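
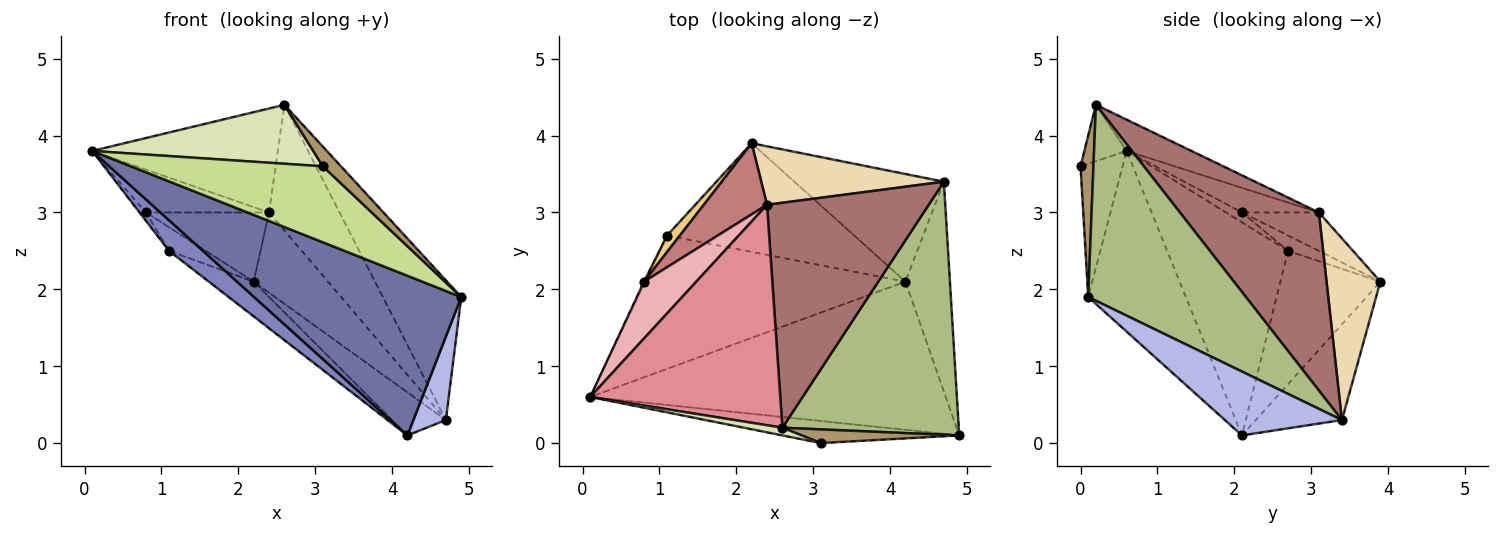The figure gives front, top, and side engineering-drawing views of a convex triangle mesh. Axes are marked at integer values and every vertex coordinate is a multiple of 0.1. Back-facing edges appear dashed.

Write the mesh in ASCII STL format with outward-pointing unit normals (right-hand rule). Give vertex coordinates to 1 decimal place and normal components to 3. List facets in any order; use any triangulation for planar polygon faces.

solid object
 facet normal -0.327 -0.693 -0.643
  outer loop
   vertex 4.2 2.1 0.1
   vertex 4.9 0.1 1.9
   vertex 0.1 0.6 3.8
  endloop
 endfacet
 facet normal -0.624 -0.175 -0.762
  outer loop
   vertex 1.1 2.7 2.5
   vertex 4.2 2.1 0.1
   vertex 0.1 0.6 3.8
  endloop
 endfacet
 facet normal -0.561 0.252 -0.788
  outer loop
   vertex 1.1 2.7 2.5
   vertex 2.2 3.9 2.1
   vertex 4.2 2.1 0.1
  endloop
 endfacet
 facet normal 0.800 -0.222 -0.558
  outer loop
   vertex 4.7 3.4 0.3
   vertex 4.9 0.1 1.9
   vertex 4.2 2.1 0.1
  endloop
 endfacet
 facet normal -0.511 0.319 -0.798
  outer loop
   vertex 4.7 3.4 0.3
   vertex 4.2 2.1 0.1
   vertex 2.2 3.9 2.1
  endloop
 endfacet
 facet normal 0.697 0.347 0.628
  outer loop
   vertex 4.7 3.4 0.3
   vertex 2.6 0.2 4.4
   vertex 4.9 0.1 1.9
  endloop
 endfacet
 facet normal -0.206 -0.940 -0.274
  outer loop
   vertex 3.1 0.0 3.6
   vertex 0.1 0.6 3.8
   vertex 4.9 0.1 1.9
  endloop
 endfacet
 facet normal -0.186 -0.974 0.127
  outer loop
   vertex 3.1 0.0 3.6
   vertex 2.6 0.2 4.4
   vertex 0.1 0.6 3.8
  endloop
 endfacet
 facet normal 0.505 -0.709 0.493
  outer loop
   vertex 3.1 0.0 3.6
   vertex 4.9 0.1 1.9
   vertex 2.6 0.2 4.4
  endloop
 endfacet
 facet normal -0.921 0.375 -0.102
  outer loop
   vertex 0.8 2.1 3.0
   vertex 1.1 2.7 2.5
   vertex 0.1 0.6 3.8
  endloop
 endfacet
 facet normal -0.566 0.676 0.472
  outer loop
   vertex 0.8 2.1 3.0
   vertex 2.2 3.9 2.1
   vertex 1.1 2.7 2.5
  endloop
 endfacet
 facet normal 0.505 0.698 0.508
  outer loop
   vertex 2.4 3.1 3.0
   vertex 4.7 3.4 0.3
   vertex 2.2 3.9 2.1
  endloop
 endfacet
 facet normal 0.693 0.352 0.629
  outer loop
   vertex 2.4 3.1 3.0
   vertex 2.6 0.2 4.4
   vertex 4.7 3.4 0.3
  endloop
 endfacet
 facet normal -0.400 0.639 0.657
  outer loop
   vertex 2.4 3.1 3.0
   vertex 2.2 3.9 2.1
   vertex 0.8 2.1 3.0
  endloop
 endfacet
 facet normal -0.147 0.422 0.895
  outer loop
   vertex 2.4 3.1 3.0
   vertex 0.1 0.6 3.8
   vertex 2.6 0.2 4.4
  endloop
 endfacet
 facet normal -0.352 0.563 0.748
  outer loop
   vertex 2.4 3.1 3.0
   vertex 0.8 2.1 3.0
   vertex 0.1 0.6 3.8
  endloop
 endfacet
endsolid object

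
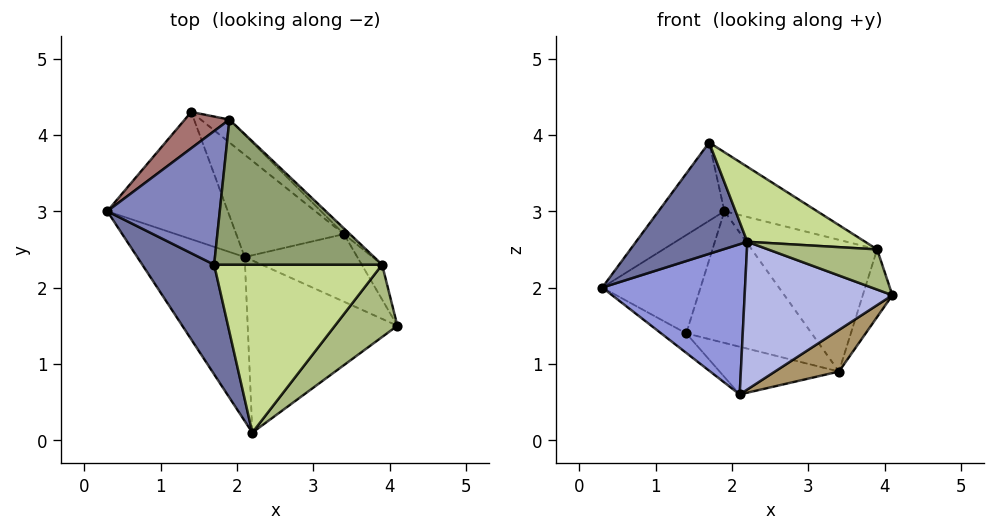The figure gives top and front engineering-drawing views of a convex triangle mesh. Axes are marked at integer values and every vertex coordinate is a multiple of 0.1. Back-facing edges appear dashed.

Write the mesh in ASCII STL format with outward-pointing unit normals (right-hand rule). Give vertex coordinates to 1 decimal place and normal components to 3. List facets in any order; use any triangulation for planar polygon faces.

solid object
 facet normal -0.795 -0.432 0.426
  outer loop
   vertex 1.7 2.3 3.9
   vertex 0.3 3.0 2.0
   vertex 2.2 0.1 2.6
  endloop
 endfacet
 facet normal -0.676 0.372 0.636
  outer loop
   vertex 1.9 4.2 3.0
   vertex 0.3 3.0 2.0
   vertex 1.7 2.3 3.9
  endloop
 endfacet
 facet normal -0.624 -0.528 -0.576
  outer loop
   vertex 2.1 2.4 0.6
   vertex 2.2 0.1 2.6
   vertex 0.3 3.0 2.0
  endloop
 endfacet
 facet normal 0.196 -0.639 -0.744
  outer loop
   vertex 2.1 2.4 0.6
   vertex 4.1 1.5 1.9
   vertex 2.2 0.1 2.6
  endloop
 endfacet
 facet normal 0.508 0.325 0.798
  outer loop
   vertex 3.9 2.3 2.5
   vertex 1.9 4.2 3.0
   vertex 1.7 2.3 3.9
  endloop
 endfacet
 facet normal 0.562 -0.402 0.723
  outer loop
   vertex 3.9 2.3 2.5
   vertex 2.2 0.1 2.6
   vertex 4.1 1.5 1.9
  endloop
 endfacet
 facet normal 0.502 -0.352 0.790
  outer loop
   vertex 3.9 2.3 2.5
   vertex 1.7 2.3 3.9
   vertex 2.2 0.1 2.6
  endloop
 endfacet
 facet normal 0.684 0.729 -0.032
  outer loop
   vertex 3.4 2.7 0.9
   vertex 1.9 4.2 3.0
   vertex 3.9 2.3 2.5
  endloop
 endfacet
 facet normal 0.303 -0.500 -0.812
  outer loop
   vertex 3.4 2.7 0.9
   vertex 4.1 1.5 1.9
   vertex 2.1 2.4 0.6
  endloop
 endfacet
 facet normal 0.909 0.371 -0.191
  outer loop
   vertex 3.4 2.7 0.9
   vertex 3.9 2.3 2.5
   vertex 4.1 1.5 1.9
  endloop
 endfacet
 facet normal 0.598 0.790 -0.137
  outer loop
   vertex 1.4 4.3 1.4
   vertex 1.9 4.2 3.0
   vertex 3.4 2.7 0.9
  endloop
 endfacet
 facet normal 0.111 0.420 -0.901
  outer loop
   vertex 1.4 4.3 1.4
   vertex 3.4 2.7 0.9
   vertex 2.1 2.4 0.6
  endloop
 endfacet
 facet normal -0.677 0.690 0.255
  outer loop
   vertex 1.4 4.3 1.4
   vertex 0.3 3.0 2.0
   vertex 1.9 4.2 3.0
  endloop
 endfacet
 facet normal -0.583 0.123 -0.803
  outer loop
   vertex 1.4 4.3 1.4
   vertex 2.1 2.4 0.6
   vertex 0.3 3.0 2.0
  endloop
 endfacet
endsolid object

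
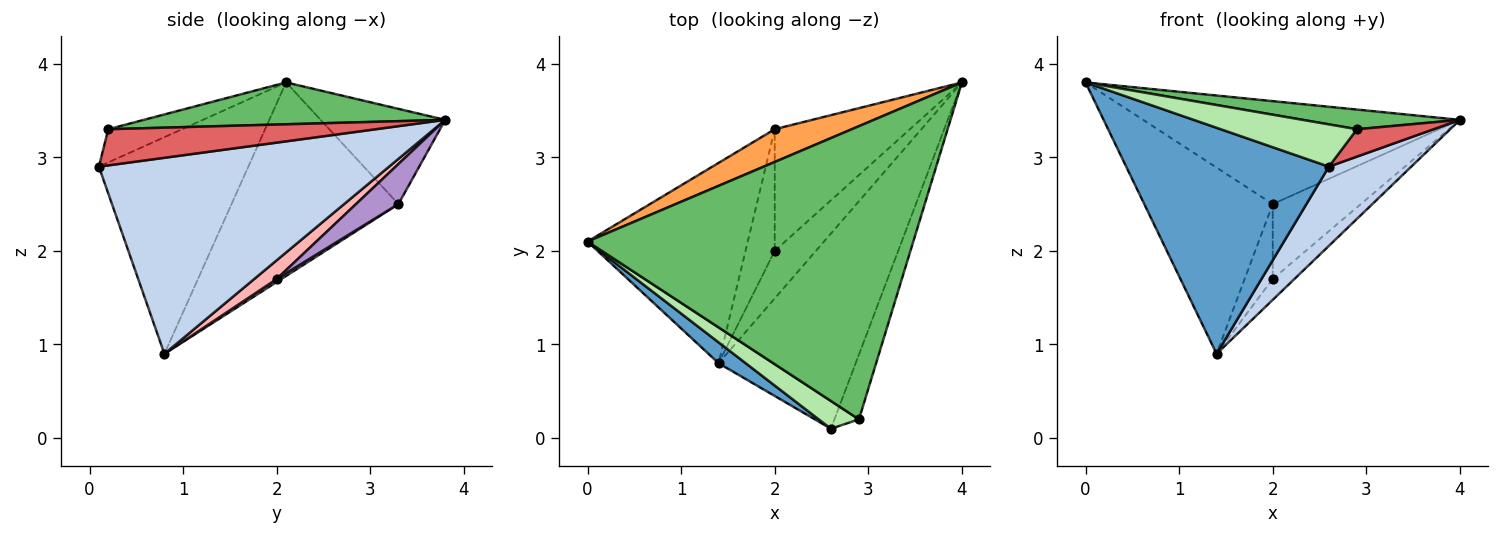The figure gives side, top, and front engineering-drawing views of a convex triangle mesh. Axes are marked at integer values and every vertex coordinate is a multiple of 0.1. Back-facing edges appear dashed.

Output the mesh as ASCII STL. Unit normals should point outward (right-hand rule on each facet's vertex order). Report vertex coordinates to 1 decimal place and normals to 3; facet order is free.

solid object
 facet normal -0.592 -0.803 0.074
  outer loop
   vertex 1.4 0.8 0.9
   vertex 2.6 0.1 2.9
   vertex 0.0 2.1 3.8
  endloop
 endfacet
 facet normal 0.798 -0.227 -0.558
  outer loop
   vertex 1.4 0.8 0.9
   vertex 4.0 3.8 3.4
   vertex 2.6 0.1 2.9
  endloop
 endfacet
 facet normal -0.351 0.892 0.284
  outer loop
   vertex 2.0 3.3 2.5
   vertex 0.0 2.1 3.8
   vertex 4.0 3.8 3.4
  endloop
 endfacet
 facet normal -0.663 0.510 -0.549
  outer loop
   vertex 2.0 3.3 2.5
   vertex 1.4 0.8 0.9
   vertex 0.0 2.1 3.8
  endloop
 endfacet
 facet normal 0.127 -0.066 0.990
  outer loop
   vertex 2.9 0.2 3.3
   vertex 4.0 3.8 3.4
   vertex 0.0 2.1 3.8
  endloop
 endfacet
 facet normal -0.413 -0.761 0.500
  outer loop
   vertex 2.9 0.2 3.3
   vertex 0.0 2.1 3.8
   vertex 2.6 0.1 2.9
  endloop
 endfacet
 facet normal 0.805 -0.231 -0.546
  outer loop
   vertex 2.9 0.2 3.3
   vertex 2.6 0.1 2.9
   vertex 4.0 3.8 3.4
  endloop
 endfacet
 facet normal 0.384 0.371 -0.845
  outer loop
   vertex 2.0 2.0 1.7
   vertex 4.0 3.8 3.4
   vertex 1.4 0.8 0.9
  endloop
 endfacet
 facet normal 0.245 0.508 -0.826
  outer loop
   vertex 2.0 2.0 1.7
   vertex 2.0 3.3 2.5
   vertex 4.0 3.8 3.4
  endloop
 endfacet
 facet normal 0.087 0.522 -0.848
  outer loop
   vertex 2.0 2.0 1.7
   vertex 1.4 0.8 0.9
   vertex 2.0 3.3 2.5
  endloop
 endfacet
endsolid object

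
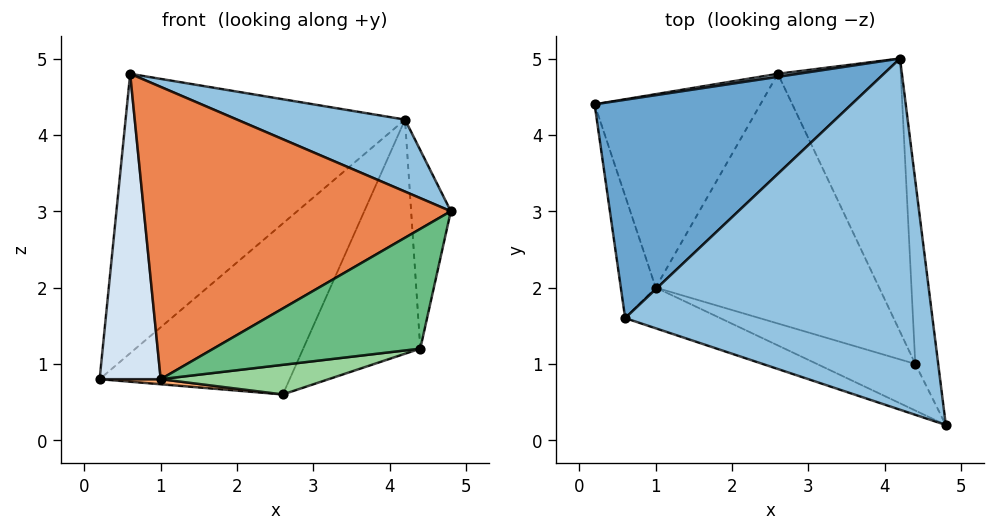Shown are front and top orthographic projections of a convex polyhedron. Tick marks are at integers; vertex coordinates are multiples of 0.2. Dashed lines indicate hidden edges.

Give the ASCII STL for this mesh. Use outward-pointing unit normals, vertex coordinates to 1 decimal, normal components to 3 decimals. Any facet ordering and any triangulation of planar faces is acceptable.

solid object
 facet normal -0.540 0.663 0.518
  outer loop
   vertex 0.6 1.6 4.8
   vertex 4.2 5.0 4.2
   vertex 0.2 4.4 0.8
  endloop
 endfacet
 facet normal 0.333 -0.189 0.924
  outer loop
   vertex 0.6 1.6 4.8
   vertex 4.8 0.2 3.0
   vertex 4.2 5.0 4.2
  endloop
 endfacet
 facet normal -0.163 0.986 0.018
  outer loop
   vertex 2.6 4.8 0.6
   vertex 0.2 4.4 0.8
   vertex 4.2 5.0 4.2
  endloop
 endfacet
 facet normal -0.941 -0.314 -0.125
  outer loop
   vertex 1.0 2.0 0.8
   vertex 0.6 1.6 4.8
   vertex 0.2 4.4 0.8
  endloop
 endfacet
 facet normal -0.363 -0.923 -0.129
  outer loop
   vertex 1.0 2.0 0.8
   vertex 4.8 0.2 3.0
   vertex 0.6 1.6 4.8
  endloop
 endfacet
 facet normal -0.079 -0.026 -0.997
  outer loop
   vertex 1.0 2.0 0.8
   vertex 0.2 4.4 0.8
   vertex 2.6 4.8 0.6
  endloop
 endfacet
 facet normal 0.976 0.159 -0.146
  outer loop
   vertex 4.4 1.0 1.2
   vertex 4.2 5.0 4.2
   vertex 4.8 0.2 3.0
  endloop
 endfacet
 facet normal 0.852 0.341 -0.398
  outer loop
   vertex 4.4 1.0 1.2
   vertex 2.6 4.8 0.6
   vertex 4.2 5.0 4.2
  endloop
 endfacet
 facet normal -0.225 -0.908 -0.353
  outer loop
   vertex 4.4 1.0 1.2
   vertex 4.8 0.2 3.0
   vertex 1.0 2.0 0.8
  endloop
 endfacet
 facet normal 0.082 -0.117 -0.990
  outer loop
   vertex 4.4 1.0 1.2
   vertex 1.0 2.0 0.8
   vertex 2.6 4.8 0.6
  endloop
 endfacet
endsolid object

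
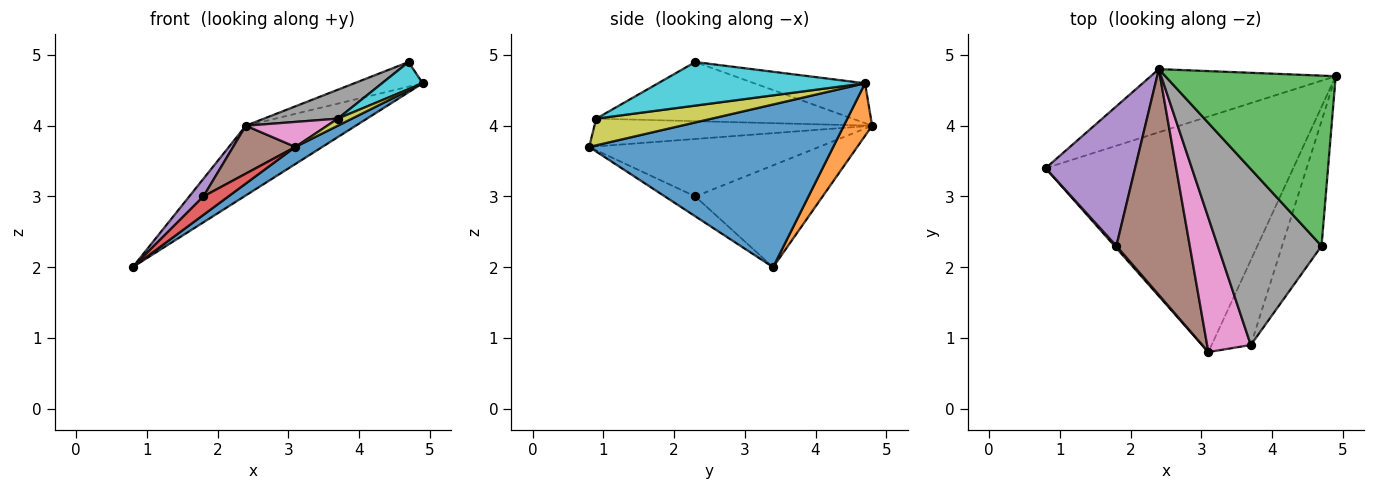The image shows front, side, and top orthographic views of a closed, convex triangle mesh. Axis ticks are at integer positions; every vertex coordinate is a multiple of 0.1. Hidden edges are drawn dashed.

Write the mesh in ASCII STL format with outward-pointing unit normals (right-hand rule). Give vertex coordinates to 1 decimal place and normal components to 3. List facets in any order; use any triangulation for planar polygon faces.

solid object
 facet normal 0.548 -0.061 -0.834
  outer loop
   vertex 3.1 0.8 3.7
   vertex 0.8 3.4 2.0
   vertex 4.9 4.7 4.6
  endloop
 endfacet
 facet normal 0.187 0.728 -0.659
  outer loop
   vertex 2.4 4.8 4.0
   vertex 4.9 4.7 4.6
   vertex 0.8 3.4 2.0
  endloop
 endfacet
 facet normal -0.226 0.139 0.964
  outer loop
   vertex 4.7 2.3 4.9
   vertex 4.9 4.7 4.6
   vertex 2.4 4.8 4.0
  endloop
 endfacet
 facet normal -0.770 -0.633 0.074
  outer loop
   vertex 1.8 2.3 3.0
   vertex 0.8 3.4 2.0
   vertex 3.1 0.8 3.7
  endloop
 endfacet
 facet normal -0.749 -0.083 0.657
  outer loop
   vertex 1.8 2.3 3.0
   vertex 2.4 4.8 4.0
   vertex 0.8 3.4 2.0
  endloop
 endfacet
 facet normal -0.608 -0.165 0.777
  outer loop
   vertex 1.8 2.3 3.0
   vertex 3.1 0.8 3.7
   vertex 2.4 4.8 4.0
  endloop
 endfacet
 facet normal -0.530 -0.155 0.834
  outer loop
   vertex 3.7 0.9 4.1
   vertex 2.4 4.8 4.0
   vertex 3.1 0.8 3.7
  endloop
 endfacet
 facet normal -0.490 -0.141 0.860
  outer loop
   vertex 3.7 0.9 4.1
   vertex 4.7 2.3 4.9
   vertex 2.4 4.8 4.0
  endloop
 endfacet
 facet normal 0.561 -0.069 -0.825
  outer loop
   vertex 3.7 0.9 4.1
   vertex 3.1 0.8 3.7
   vertex 4.9 4.7 4.6
  endloop
 endfacet
 facet normal 0.733 -0.144 -0.664
  outer loop
   vertex 3.7 0.9 4.1
   vertex 4.9 4.7 4.6
   vertex 4.7 2.3 4.9
  endloop
 endfacet
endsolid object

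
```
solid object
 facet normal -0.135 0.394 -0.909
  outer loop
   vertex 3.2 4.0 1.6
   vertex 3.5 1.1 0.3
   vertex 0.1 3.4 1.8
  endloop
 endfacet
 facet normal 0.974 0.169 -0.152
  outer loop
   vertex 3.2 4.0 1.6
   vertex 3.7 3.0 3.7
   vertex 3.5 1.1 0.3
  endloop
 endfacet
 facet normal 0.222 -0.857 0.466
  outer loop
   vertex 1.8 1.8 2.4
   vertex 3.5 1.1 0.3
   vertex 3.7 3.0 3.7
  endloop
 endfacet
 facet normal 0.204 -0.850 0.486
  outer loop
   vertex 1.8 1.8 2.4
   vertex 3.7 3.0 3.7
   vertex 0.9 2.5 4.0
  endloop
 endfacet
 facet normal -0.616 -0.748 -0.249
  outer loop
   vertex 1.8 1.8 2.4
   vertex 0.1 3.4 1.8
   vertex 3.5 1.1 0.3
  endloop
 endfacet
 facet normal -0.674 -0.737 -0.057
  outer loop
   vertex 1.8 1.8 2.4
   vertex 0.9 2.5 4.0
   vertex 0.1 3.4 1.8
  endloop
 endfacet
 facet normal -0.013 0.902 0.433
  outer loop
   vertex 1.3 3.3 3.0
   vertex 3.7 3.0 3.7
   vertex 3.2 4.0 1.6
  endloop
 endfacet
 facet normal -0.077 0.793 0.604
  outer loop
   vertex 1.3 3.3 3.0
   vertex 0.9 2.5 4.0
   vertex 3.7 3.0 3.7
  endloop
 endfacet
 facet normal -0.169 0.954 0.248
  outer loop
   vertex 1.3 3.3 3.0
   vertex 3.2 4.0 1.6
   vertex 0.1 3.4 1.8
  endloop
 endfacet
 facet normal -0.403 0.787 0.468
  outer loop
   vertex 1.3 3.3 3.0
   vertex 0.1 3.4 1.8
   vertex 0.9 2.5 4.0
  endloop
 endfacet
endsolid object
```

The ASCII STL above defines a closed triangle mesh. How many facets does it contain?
10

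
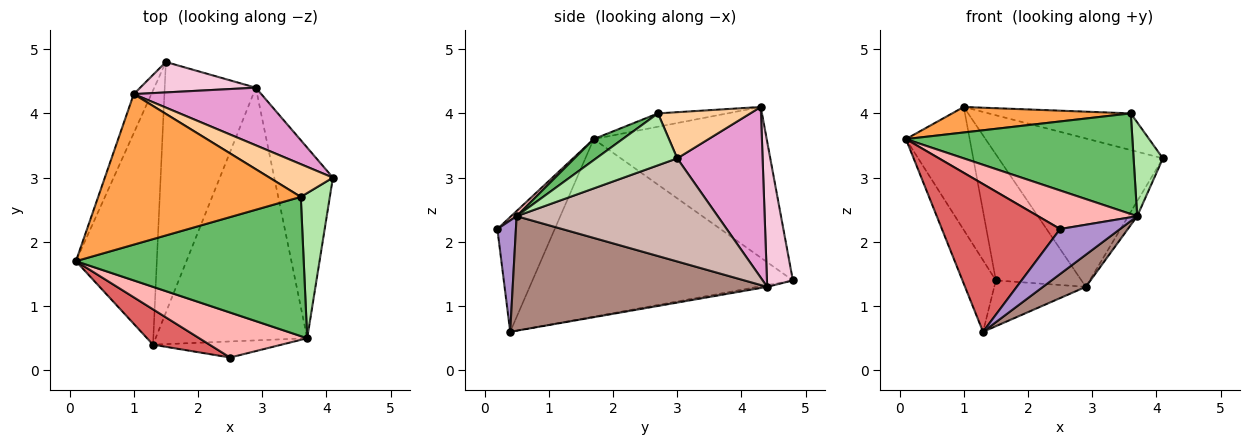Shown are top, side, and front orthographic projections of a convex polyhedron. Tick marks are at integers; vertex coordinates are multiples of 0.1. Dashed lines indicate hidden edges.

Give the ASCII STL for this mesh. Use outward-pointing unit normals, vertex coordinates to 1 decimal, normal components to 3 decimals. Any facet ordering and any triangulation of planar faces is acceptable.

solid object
 facet normal -0.904 0.116 -0.412
  outer loop
   vertex 1.3 0.4 0.6
   vertex 0.1 1.7 3.6
   vertex 1.5 4.8 1.4
  endloop
 endfacet
 facet normal -0.933 0.344 -0.109
  outer loop
   vertex 1.0 4.3 4.1
   vertex 1.5 4.8 1.4
   vertex 0.1 1.7 3.6
  endloop
 endfacet
 facet normal -0.065 -0.167 0.984
  outer loop
   vertex 3.6 2.7 4.0
   vertex 1.0 4.3 4.1
   vertex 0.1 1.7 3.6
  endloop
 endfacet
 facet normal 0.436 0.671 0.599
  outer loop
   vertex 3.6 2.7 4.0
   vertex 4.1 3.0 3.3
   vertex 1.0 4.3 4.1
  endloop
 endfacet
 facet normal 0.075 -0.584 0.808
  outer loop
   vertex 3.6 2.7 4.0
   vertex 0.1 1.7 3.6
   vertex 3.7 0.5 2.4
  endloop
 endfacet
 facet normal 0.832 -0.301 0.466
  outer loop
   vertex 3.6 2.7 4.0
   vertex 3.7 0.5 2.4
   vertex 4.1 3.0 3.3
  endloop
 endfacet
 facet normal -0.427 -0.879 0.210
  outer loop
   vertex 2.5 0.2 2.2
   vertex 0.1 1.7 3.6
   vertex 1.3 0.4 0.6
  endloop
 endfacet
 facet normal 0.036 -0.650 0.759
  outer loop
   vertex 2.5 0.2 2.2
   vertex 3.7 0.5 2.4
   vertex 0.1 1.7 3.6
  endloop
 endfacet
 facet normal 0.280 -0.904 -0.323
  outer loop
   vertex 2.5 0.2 2.2
   vertex 1.3 0.4 0.6
   vertex 3.7 0.5 2.4
  endloop
 endfacet
 facet normal -0.019 0.180 -0.984
  outer loop
   vertex 2.9 4.4 1.3
   vertex 1.3 0.4 0.6
   vertex 1.5 4.8 1.4
  endloop
 endfacet
 facet normal 0.600 -0.101 -0.794
  outer loop
   vertex 2.9 4.4 1.3
   vertex 3.7 0.5 2.4
   vertex 1.3 0.4 0.6
  endloop
 endfacet
 facet normal 0.869 0.039 -0.494
  outer loop
   vertex 2.9 4.4 1.3
   vertex 4.1 3.0 3.3
   vertex 3.7 0.5 2.4
  endloop
 endfacet
 facet normal 0.436 0.839 0.326
  outer loop
   vertex 2.9 4.4 1.3
   vertex 1.0 4.3 4.1
   vertex 4.1 3.0 3.3
  endloop
 endfacet
 facet normal 0.283 0.933 0.225
  outer loop
   vertex 2.9 4.4 1.3
   vertex 1.5 4.8 1.4
   vertex 1.0 4.3 4.1
  endloop
 endfacet
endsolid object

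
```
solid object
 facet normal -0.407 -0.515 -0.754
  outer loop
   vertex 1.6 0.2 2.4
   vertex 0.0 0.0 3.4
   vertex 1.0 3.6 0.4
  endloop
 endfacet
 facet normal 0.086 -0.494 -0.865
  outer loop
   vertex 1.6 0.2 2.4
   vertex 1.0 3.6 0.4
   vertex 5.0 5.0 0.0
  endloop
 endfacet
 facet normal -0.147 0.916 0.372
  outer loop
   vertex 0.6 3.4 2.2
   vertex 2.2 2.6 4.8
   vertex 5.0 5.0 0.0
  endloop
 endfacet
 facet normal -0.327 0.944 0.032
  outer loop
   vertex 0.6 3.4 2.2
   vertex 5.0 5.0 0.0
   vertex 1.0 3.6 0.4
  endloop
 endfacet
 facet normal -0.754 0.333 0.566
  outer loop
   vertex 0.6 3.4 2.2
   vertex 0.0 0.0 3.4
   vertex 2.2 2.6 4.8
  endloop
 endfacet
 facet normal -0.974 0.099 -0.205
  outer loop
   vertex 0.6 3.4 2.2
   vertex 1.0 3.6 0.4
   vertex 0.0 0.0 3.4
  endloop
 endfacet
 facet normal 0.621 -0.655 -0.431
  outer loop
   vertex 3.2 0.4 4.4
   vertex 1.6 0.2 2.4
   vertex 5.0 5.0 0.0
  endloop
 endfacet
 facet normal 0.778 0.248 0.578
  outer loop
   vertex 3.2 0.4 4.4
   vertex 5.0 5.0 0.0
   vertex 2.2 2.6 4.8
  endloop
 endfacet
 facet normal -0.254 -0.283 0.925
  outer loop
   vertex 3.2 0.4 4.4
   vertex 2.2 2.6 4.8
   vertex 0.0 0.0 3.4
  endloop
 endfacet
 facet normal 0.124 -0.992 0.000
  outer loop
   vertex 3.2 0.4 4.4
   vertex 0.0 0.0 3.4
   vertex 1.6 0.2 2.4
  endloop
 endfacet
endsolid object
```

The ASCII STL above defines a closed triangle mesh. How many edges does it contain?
15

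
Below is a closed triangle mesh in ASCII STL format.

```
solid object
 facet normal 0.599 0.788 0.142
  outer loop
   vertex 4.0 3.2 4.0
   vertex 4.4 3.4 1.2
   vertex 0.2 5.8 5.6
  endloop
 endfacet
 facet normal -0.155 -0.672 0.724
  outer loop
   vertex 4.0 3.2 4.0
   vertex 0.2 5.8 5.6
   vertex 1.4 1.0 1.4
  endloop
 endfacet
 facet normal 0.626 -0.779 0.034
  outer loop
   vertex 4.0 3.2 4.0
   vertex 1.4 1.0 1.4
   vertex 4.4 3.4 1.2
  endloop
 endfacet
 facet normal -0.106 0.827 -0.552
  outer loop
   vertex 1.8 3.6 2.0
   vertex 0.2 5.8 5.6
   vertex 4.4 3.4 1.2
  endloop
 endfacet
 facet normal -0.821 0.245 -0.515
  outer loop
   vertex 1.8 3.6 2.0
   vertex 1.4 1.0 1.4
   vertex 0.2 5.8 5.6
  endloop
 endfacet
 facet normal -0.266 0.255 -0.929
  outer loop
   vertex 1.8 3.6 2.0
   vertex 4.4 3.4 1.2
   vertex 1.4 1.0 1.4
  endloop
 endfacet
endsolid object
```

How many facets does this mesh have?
6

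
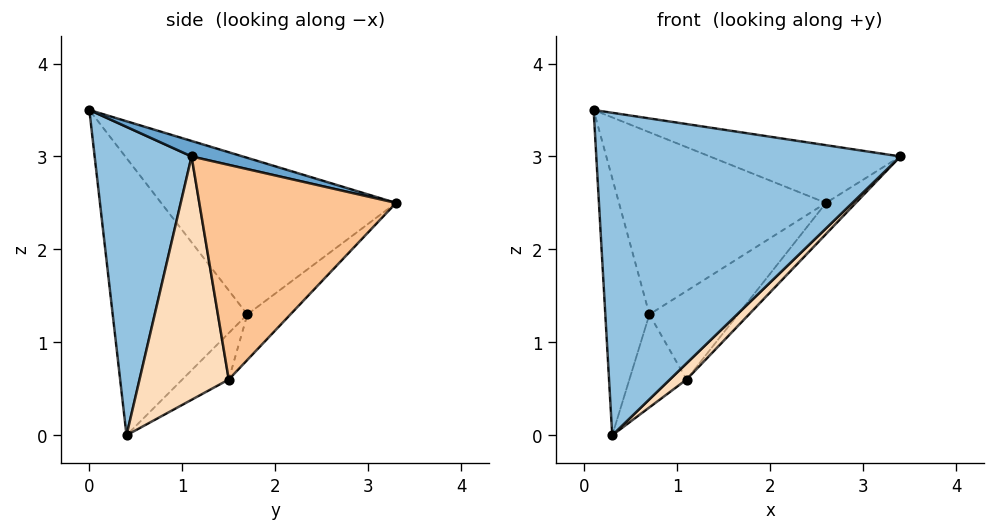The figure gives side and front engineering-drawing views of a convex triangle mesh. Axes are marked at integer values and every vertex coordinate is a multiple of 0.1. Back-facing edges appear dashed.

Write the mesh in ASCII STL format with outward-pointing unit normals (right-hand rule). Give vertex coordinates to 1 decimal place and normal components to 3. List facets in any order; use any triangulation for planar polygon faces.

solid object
 facet normal 0.065 0.244 0.968
  outer loop
   vertex 2.6 3.3 2.5
   vertex 0.1 0.0 3.5
   vertex 3.4 1.1 3.0
  endloop
 endfacet
 facet normal 0.302 -0.949 -0.091
  outer loop
   vertex 0.3 0.4 0.0
   vertex 3.4 1.1 3.0
   vertex 0.1 0.0 3.5
  endloop
 endfacet
 facet normal -0.717 0.632 0.293
  outer loop
   vertex 0.7 1.7 1.3
   vertex 0.1 0.0 3.5
   vertex 2.6 3.3 2.5
  endloop
 endfacet
 facet normal -0.950 0.311 -0.019
  outer loop
   vertex 0.7 1.7 1.3
   vertex 0.3 0.4 0.0
   vertex 0.1 0.0 3.5
  endloop
 endfacet
 facet normal -0.390 0.802 -0.452
  outer loop
   vertex 1.1 1.5 0.6
   vertex 0.7 1.7 1.3
   vertex 2.6 3.3 2.5
  endloop
 endfacet
 facet normal -0.545 0.671 -0.503
  outer loop
   vertex 1.1 1.5 0.6
   vertex 0.3 0.4 0.0
   vertex 0.7 1.7 1.3
  endloop
 endfacet
 facet normal 0.727 0.110 -0.678
  outer loop
   vertex 1.1 1.5 0.6
   vertex 2.6 3.3 2.5
   vertex 3.4 1.1 3.0
  endloop
 endfacet
 facet normal 0.705 -0.132 -0.697
  outer loop
   vertex 1.1 1.5 0.6
   vertex 3.4 1.1 3.0
   vertex 0.3 0.4 0.0
  endloop
 endfacet
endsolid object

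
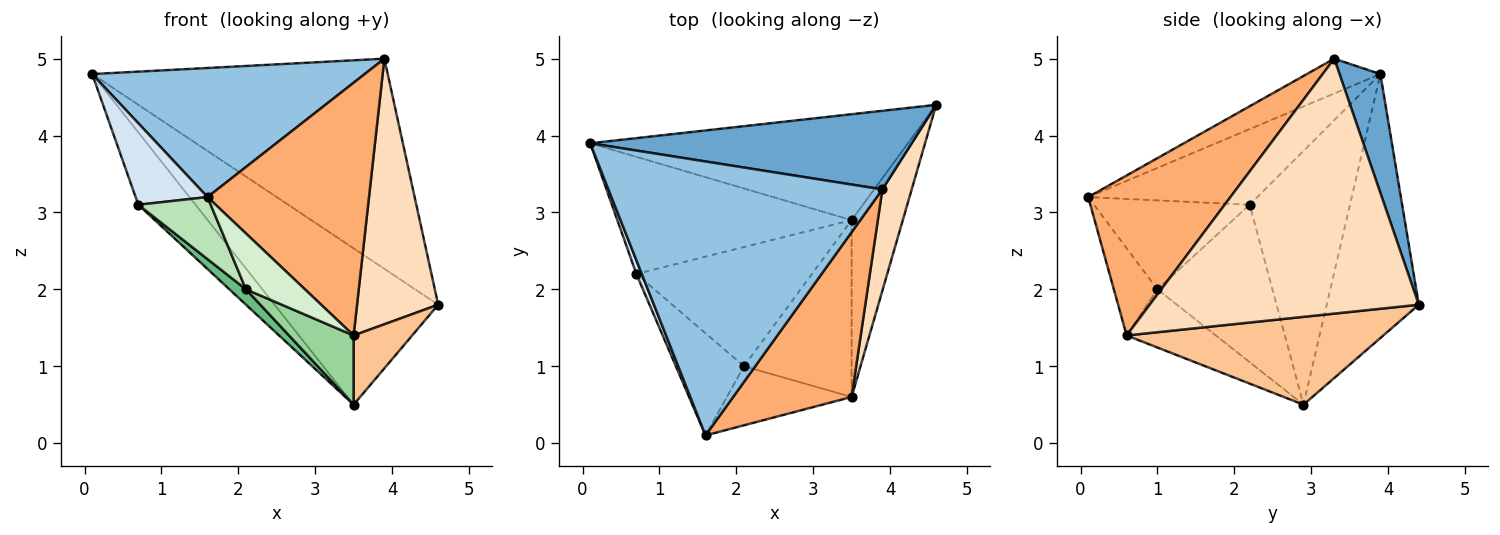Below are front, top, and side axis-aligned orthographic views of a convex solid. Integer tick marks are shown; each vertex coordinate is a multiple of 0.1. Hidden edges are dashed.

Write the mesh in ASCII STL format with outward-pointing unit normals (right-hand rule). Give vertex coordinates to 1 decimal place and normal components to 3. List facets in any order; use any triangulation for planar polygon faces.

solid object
 facet normal 0.128 0.929 0.347
  outer loop
   vertex 3.9 3.3 5.0
   vertex 4.6 4.4 1.8
   vertex 0.1 3.9 4.8
  endloop
 endfacet
 facet normal -0.114 -0.423 0.899
  outer loop
   vertex 3.9 3.3 5.0
   vertex 0.1 3.9 4.8
   vertex 1.6 0.1 3.2
  endloop
 endfacet
 facet normal -0.422 0.750 -0.508
  outer loop
   vertex 3.5 2.9 0.5
   vertex 0.1 3.9 4.8
   vertex 4.6 4.4 1.8
  endloop
 endfacet
 facet normal -0.918 -0.390 0.066
  outer loop
   vertex 0.7 2.2 3.1
   vertex 1.6 0.1 3.2
   vertex 0.1 3.9 4.8
  endloop
 endfacet
 facet normal -0.678 0.387 -0.626
  outer loop
   vertex 0.7 2.2 3.1
   vertex 0.1 3.9 4.8
   vertex 3.5 2.9 0.5
  endloop
 endfacet
 facet normal 0.594 -0.674 0.440
  outer loop
   vertex 3.5 0.6 1.4
   vertex 3.9 3.3 5.0
   vertex 1.6 0.1 3.2
  endloop
 endfacet
 facet normal 0.848 -0.193 -0.494
  outer loop
   vertex 3.5 0.6 1.4
   vertex 3.5 2.9 0.5
   vertex 4.6 4.4 1.8
  endloop
 endfacet
 facet normal 0.952 -0.287 0.110
  outer loop
   vertex 3.5 0.6 1.4
   vertex 4.6 4.4 1.8
   vertex 3.9 3.3 5.0
  endloop
 endfacet
 facet normal -0.664 -0.096 -0.741
  outer loop
   vertex 2.1 1.0 2.0
   vertex 0.7 2.2 3.1
   vertex 3.5 2.9 0.5
  endloop
 endfacet
 facet normal -0.450 -0.326 -0.832
  outer loop
   vertex 2.1 1.0 2.0
   vertex 3.5 2.9 0.5
   vertex 3.5 0.6 1.4
  endloop
 endfacet
 facet normal -0.745 -0.346 -0.570
  outer loop
   vertex 2.1 1.0 2.0
   vertex 1.6 0.1 3.2
   vertex 0.7 2.2 3.1
  endloop
 endfacet
 facet normal -0.453 -0.612 -0.648
  outer loop
   vertex 2.1 1.0 2.0
   vertex 3.5 0.6 1.4
   vertex 1.6 0.1 3.2
  endloop
 endfacet
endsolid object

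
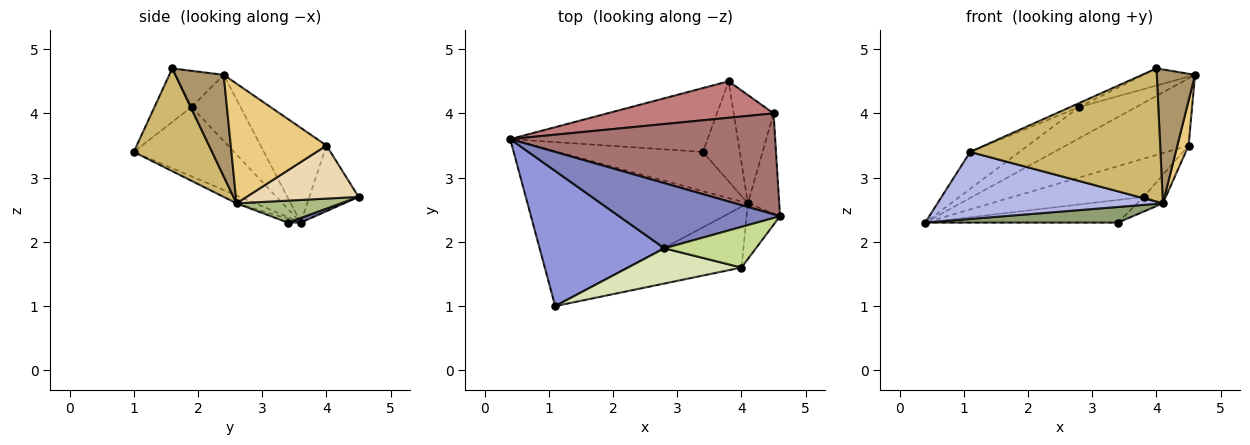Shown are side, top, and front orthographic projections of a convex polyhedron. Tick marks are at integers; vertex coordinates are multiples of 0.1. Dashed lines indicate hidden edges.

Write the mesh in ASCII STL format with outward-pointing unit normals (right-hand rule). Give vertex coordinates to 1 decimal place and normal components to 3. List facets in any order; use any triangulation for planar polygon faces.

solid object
 facet normal 0.022 0.334 -0.942
  outer loop
   vertex 3.8 4.5 2.7
   vertex 3.4 3.4 2.3
   vertex 0.4 3.6 2.3
  endloop
 endfacet
 facet normal -0.347 0.405 0.846
  outer loop
   vertex 2.8 1.9 4.1
   vertex 4.6 2.4 4.6
   vertex 0.4 3.6 2.3
  endloop
 endfacet
 facet normal -0.473 0.232 0.850
  outer loop
   vertex 2.8 1.9 4.1
   vertex 0.4 3.6 2.3
   vertex 1.1 1.0 3.4
  endloop
 endfacet
 facet normal -0.033 -0.397 -0.917
  outer loop
   vertex 4.1 2.6 2.6
   vertex 1.1 1.0 3.4
   vertex 0.4 3.6 2.3
  endloop
 endfacet
 facet normal -0.025 -0.370 -0.929
  outer loop
   vertex 4.1 2.6 2.6
   vertex 0.4 3.6 2.3
   vertex 3.4 3.4 2.3
  endloop
 endfacet
 facet normal 0.508 0.125 -0.852
  outer loop
   vertex 4.1 2.6 2.6
   vertex 3.4 3.4 2.3
   vertex 3.8 4.5 2.7
  endloop
 endfacet
 facet normal -0.342 0.365 0.866
  outer loop
   vertex 4.0 1.6 4.7
   vertex 4.6 2.4 4.6
   vertex 2.8 1.9 4.1
  endloop
 endfacet
 facet normal -0.424 0.102 0.900
  outer loop
   vertex 4.0 1.6 4.7
   vertex 2.8 1.9 4.1
   vertex 1.1 1.0 3.4
  endloop
 endfacet
 facet normal 0.759 -0.601 -0.250
  outer loop
   vertex 4.0 1.6 4.7
   vertex 4.1 2.6 2.6
   vertex 4.6 2.4 4.6
  endloop
 endfacet
 facet normal 0.351 -0.852 -0.389
  outer loop
   vertex 4.0 1.6 4.7
   vertex 1.1 1.0 3.4
   vertex 4.1 2.6 2.6
  endloop
 endfacet
 facet normal 0.961 -0.113 -0.252
  outer loop
   vertex 4.5 4.0 3.5
   vertex 4.6 2.4 4.6
   vertex 4.1 2.6 2.6
  endloop
 endfacet
 facet normal 0.790 0.156 -0.593
  outer loop
   vertex 4.5 4.0 3.5
   vertex 4.1 2.6 2.6
   vertex 3.8 4.5 2.7
  endloop
 endfacet
 facet normal -0.285 0.531 0.798
  outer loop
   vertex 4.5 4.0 3.5
   vertex 0.4 3.6 2.3
   vertex 4.6 2.4 4.6
  endloop
 endfacet
 facet normal -0.263 0.698 0.666
  outer loop
   vertex 4.5 4.0 3.5
   vertex 3.8 4.5 2.7
   vertex 0.4 3.6 2.3
  endloop
 endfacet
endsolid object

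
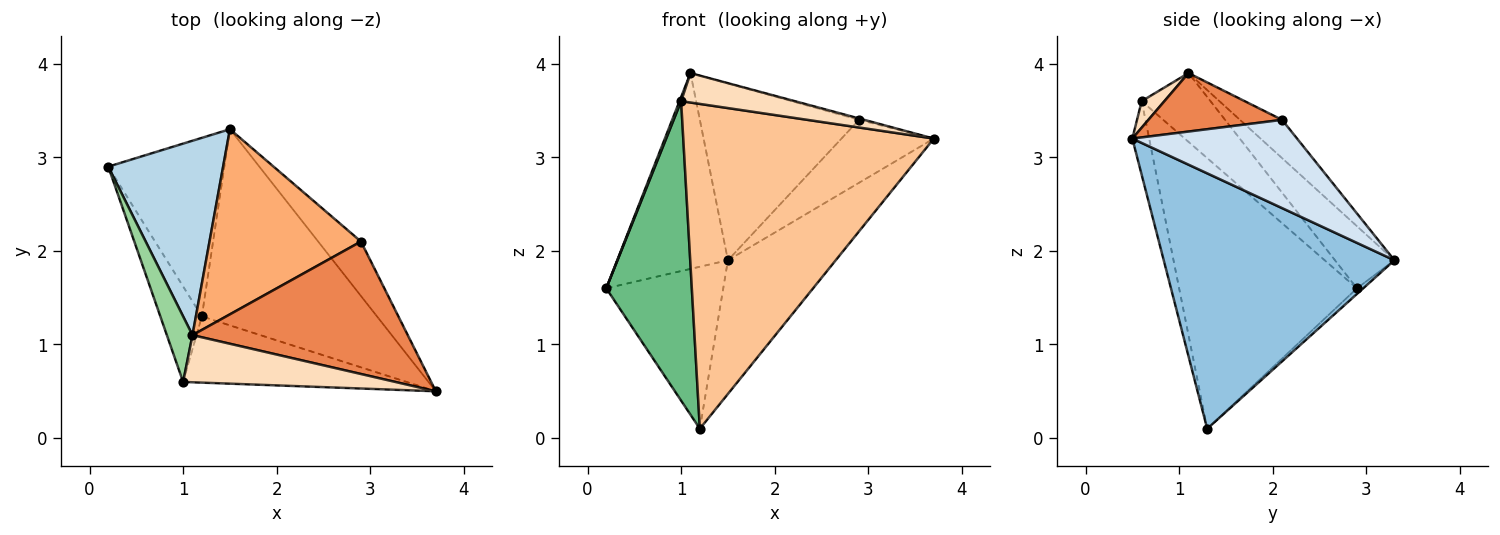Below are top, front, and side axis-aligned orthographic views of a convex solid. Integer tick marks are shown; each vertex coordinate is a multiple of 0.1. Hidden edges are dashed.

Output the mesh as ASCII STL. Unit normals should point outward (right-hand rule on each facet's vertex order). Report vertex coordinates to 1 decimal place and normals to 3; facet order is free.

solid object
 facet normal -0.036 0.671 -0.740
  outer loop
   vertex 1.2 1.3 0.1
   vertex 0.2 2.9 1.6
   vertex 1.5 3.3 1.9
  endloop
 endfacet
 facet normal 0.770 0.360 -0.528
  outer loop
   vertex 1.2 1.3 0.1
   vertex 1.5 3.3 1.9
   vertex 3.7 0.5 3.2
  endloop
 endfacet
 facet normal -0.356 0.663 0.658
  outer loop
   vertex 1.1 1.1 3.9
   vertex 1.5 3.3 1.9
   vertex 0.2 2.9 1.6
  endloop
 endfacet
 facet normal 0.803 0.450 -0.390
  outer loop
   vertex 2.9 2.1 3.4
   vertex 3.7 0.5 3.2
   vertex 1.5 3.3 1.9
  endloop
 endfacet
 facet normal 0.262 0.010 0.965
  outer loop
   vertex 2.9 2.1 3.4
   vertex 1.1 1.1 3.9
   vertex 3.7 0.5 3.2
  endloop
 endfacet
 facet normal -0.180 0.679 0.711
  outer loop
   vertex 2.9 2.1 3.4
   vertex 1.5 3.3 1.9
   vertex 1.1 1.1 3.9
  endloop
 endfacet
 facet normal -0.066 -0.978 -0.199
  outer loop
   vertex 1.0 0.6 3.6
   vertex 1.2 1.3 0.1
   vertex 3.7 0.5 3.2
  endloop
 endfacet
 facet normal 0.105 -0.527 0.843
  outer loop
   vertex 1.0 0.6 3.6
   vertex 3.7 0.5 3.2
   vertex 1.1 1.1 3.9
  endloop
 endfacet
 facet normal -0.893 -0.430 -0.137
  outer loop
   vertex 1.0 0.6 3.6
   vertex 0.2 2.9 1.6
   vertex 1.2 1.3 0.1
  endloop
 endfacet
 facet normal -0.937 -0.022 0.349
  outer loop
   vertex 1.0 0.6 3.6
   vertex 1.1 1.1 3.9
   vertex 0.2 2.9 1.6
  endloop
 endfacet
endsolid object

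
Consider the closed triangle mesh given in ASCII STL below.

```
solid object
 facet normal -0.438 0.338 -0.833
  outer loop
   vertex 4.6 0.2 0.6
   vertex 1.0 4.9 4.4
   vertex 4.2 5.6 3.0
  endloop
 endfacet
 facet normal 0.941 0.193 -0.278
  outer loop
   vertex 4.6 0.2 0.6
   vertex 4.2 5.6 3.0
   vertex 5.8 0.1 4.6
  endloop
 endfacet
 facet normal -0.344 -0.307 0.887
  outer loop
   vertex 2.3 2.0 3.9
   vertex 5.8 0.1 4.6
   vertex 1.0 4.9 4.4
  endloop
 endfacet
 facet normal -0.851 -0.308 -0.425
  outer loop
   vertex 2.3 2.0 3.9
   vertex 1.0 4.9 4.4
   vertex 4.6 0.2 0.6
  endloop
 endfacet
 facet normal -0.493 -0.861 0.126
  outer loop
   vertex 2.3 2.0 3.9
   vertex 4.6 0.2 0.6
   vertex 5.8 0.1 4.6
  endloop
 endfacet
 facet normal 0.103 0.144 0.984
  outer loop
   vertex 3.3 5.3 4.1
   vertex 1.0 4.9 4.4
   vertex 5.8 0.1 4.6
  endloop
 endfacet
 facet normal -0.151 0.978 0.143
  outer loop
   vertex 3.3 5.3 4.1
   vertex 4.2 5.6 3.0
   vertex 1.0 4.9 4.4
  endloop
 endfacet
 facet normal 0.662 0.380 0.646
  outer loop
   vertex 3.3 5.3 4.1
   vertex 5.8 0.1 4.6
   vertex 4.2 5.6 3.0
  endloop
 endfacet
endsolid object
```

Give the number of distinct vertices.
6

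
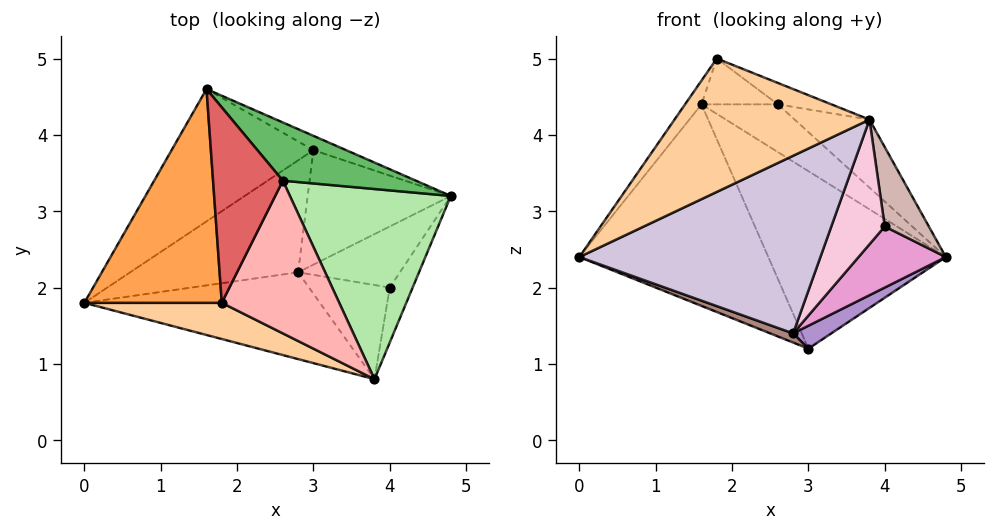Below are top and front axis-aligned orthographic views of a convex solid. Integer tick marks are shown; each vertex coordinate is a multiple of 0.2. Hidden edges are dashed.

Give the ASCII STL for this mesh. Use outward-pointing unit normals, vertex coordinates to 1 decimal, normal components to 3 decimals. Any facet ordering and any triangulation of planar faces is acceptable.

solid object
 facet normal -0.613 0.660 -0.433
  outer loop
   vertex 3.0 3.8 1.2
   vertex 0.0 1.8 2.4
   vertex 1.6 4.6 4.4
  endloop
 endfacet
 facet normal 0.360 0.930 -0.075
  outer loop
   vertex 3.0 3.8 1.2
   vertex 1.6 4.6 4.4
   vertex 4.8 3.2 2.4
  endloop
 endfacet
 facet normal -0.821 0.063 0.568
  outer loop
   vertex 1.8 1.8 5.0
   vertex 1.6 4.6 4.4
   vertex 0.0 1.8 2.4
  endloop
 endfacet
 facet normal -0.354 -0.903 0.245
  outer loop
   vertex 1.8 1.8 5.0
   vertex 0.0 1.8 2.4
   vertex 3.8 0.8 4.2
  endloop
 endfacet
 facet normal 0.605 0.505 0.616
  outer loop
   vertex 2.6 3.4 4.4
   vertex 4.8 3.2 2.4
   vertex 1.6 4.6 4.4
  endloop
 endfacet
 facet normal 0.663 0.252 0.705
  outer loop
   vertex 2.6 3.4 4.4
   vertex 3.8 0.8 4.2
   vertex 4.8 3.2 2.4
  endloop
 endfacet
 facet normal 0.264 0.220 0.939
  outer loop
   vertex 2.6 3.4 4.4
   vertex 1.6 4.6 4.4
   vertex 1.8 1.8 5.0
  endloop
 endfacet
 facet normal 0.422 0.126 0.898
  outer loop
   vertex 2.6 3.4 4.4
   vertex 1.8 1.8 5.0
   vertex 3.8 0.8 4.2
  endloop
 endfacet
 facet normal 0.507 -0.169 -0.845
  outer loop
   vertex 2.8 2.2 1.4
   vertex 3.0 3.8 1.2
   vertex 4.8 3.2 2.4
  endloop
 endfacet
 facet normal -0.028 -0.898 -0.439
  outer loop
   vertex 2.8 2.2 1.4
   vertex 3.8 0.8 4.2
   vertex 0.0 1.8 2.4
  endloop
 endfacet
 facet normal -0.326 -0.077 -0.942
  outer loop
   vertex 2.8 2.2 1.4
   vertex 0.0 1.8 2.4
   vertex 3.0 3.8 1.2
  endloop
 endfacet
 facet normal 0.688 -0.596 -0.413
  outer loop
   vertex 4.0 2.0 2.8
   vertex 4.8 3.2 2.4
   vertex 3.8 0.8 4.2
  endloop
 endfacet
 facet normal 0.577 -0.577 -0.577
  outer loop
   vertex 4.0 2.0 2.8
   vertex 2.8 2.2 1.4
   vertex 4.8 3.2 2.4
  endloop
 endfacet
 facet normal 0.495 -0.693 -0.524
  outer loop
   vertex 4.0 2.0 2.8
   vertex 3.8 0.8 4.2
   vertex 2.8 2.2 1.4
  endloop
 endfacet
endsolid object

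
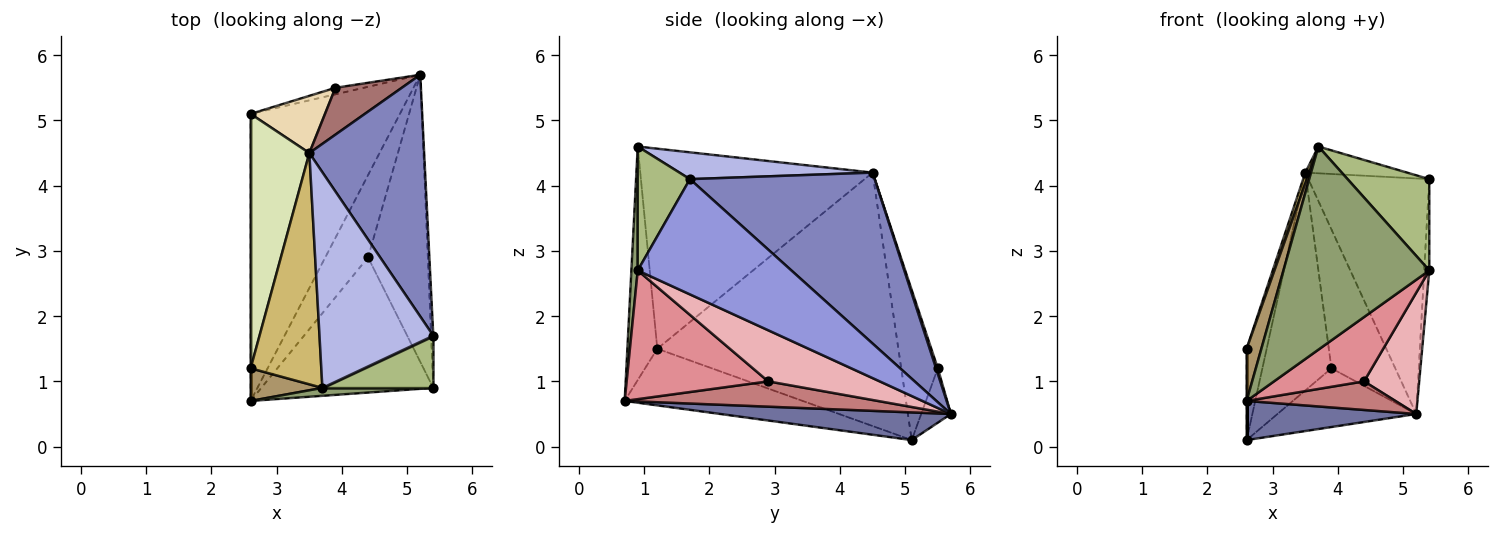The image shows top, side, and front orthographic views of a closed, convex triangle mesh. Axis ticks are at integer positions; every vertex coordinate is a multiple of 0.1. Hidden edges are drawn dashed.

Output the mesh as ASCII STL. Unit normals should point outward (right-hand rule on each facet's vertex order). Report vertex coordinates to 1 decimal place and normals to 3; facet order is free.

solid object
 facet normal 0.181 -0.133 -0.975
  outer loop
   vertex 5.2 5.7 0.5
   vertex 2.6 0.7 0.7
   vertex 2.6 5.1 0.1
  endloop
 endfacet
 facet normal 0.729 0.477 0.490
  outer loop
   vertex 3.5 4.5 4.2
   vertex 5.4 1.7 4.1
   vertex 5.2 5.7 0.5
  endloop
 endfacet
 facet normal 0.999 0.033 -0.019
  outer loop
   vertex 5.4 0.9 2.7
   vertex 5.2 5.7 0.5
   vertex 5.4 1.7 4.1
  endloop
 endfacet
 facet normal 0.228 0.120 0.966
  outer loop
   vertex 3.7 0.9 4.6
   vertex 5.4 1.7 4.1
   vertex 3.5 4.5 4.2
  endloop
 endfacet
 facet normal 0.044 -0.998 0.039
  outer loop
   vertex 3.7 0.9 4.6
   vertex 2.6 0.7 0.7
   vertex 5.4 0.9 2.7
  endloop
 endfacet
 facet normal 0.485 -0.759 0.434
  outer loop
   vertex 3.7 0.9 4.6
   vertex 5.4 0.9 2.7
   vertex 5.4 1.7 4.1
  endloop
 endfacet
 facet normal -1.000 0.000 0.000
  outer loop
   vertex 2.6 1.2 1.5
   vertex 2.6 5.1 0.1
   vertex 2.6 0.7 0.7
  endloop
 endfacet
 facet normal -0.971 0.081 0.225
  outer loop
   vertex 2.6 1.2 1.5
   vertex 3.5 4.5 4.2
   vertex 2.6 5.1 0.1
  endloop
 endfacet
 facet normal -0.865 -0.425 0.266
  outer loop
   vertex 2.6 1.2 1.5
   vertex 2.6 0.7 0.7
   vertex 3.7 0.9 4.6
  endloop
 endfacet
 facet normal -0.943 -0.015 0.333
  outer loop
   vertex 2.6 1.2 1.5
   vertex 3.7 0.9 4.6
   vertex 3.5 4.5 4.2
  endloop
 endfacet
 facet normal -0.208 0.972 -0.108
  outer loop
   vertex 3.9 5.5 1.2
   vertex 5.2 5.7 0.5
   vertex 2.6 5.1 0.1
  endloop
 endfacet
 facet normal -0.456 0.861 0.226
  outer loop
   vertex 3.9 5.5 1.2
   vertex 2.6 5.1 0.1
   vertex 3.5 4.5 4.2
  endloop
 endfacet
 facet normal 0.026 0.947 0.319
  outer loop
   vertex 3.9 5.5 1.2
   vertex 3.5 4.5 4.2
   vertex 5.2 5.7 0.5
  endloop
 endfacet
 facet normal 0.488 -0.287 -0.825
  outer loop
   vertex 4.4 2.9 1.0
   vertex 2.6 0.7 0.7
   vertex 5.2 5.7 0.5
  endloop
 endfacet
 facet normal 0.560 -0.356 -0.748
  outer loop
   vertex 4.4 2.9 1.0
   vertex 5.4 0.9 2.7
   vertex 2.6 0.7 0.7
  endloop
 endfacet
 facet normal 0.618 -0.306 -0.724
  outer loop
   vertex 4.4 2.9 1.0
   vertex 5.2 5.7 0.5
   vertex 5.4 0.9 2.7
  endloop
 endfacet
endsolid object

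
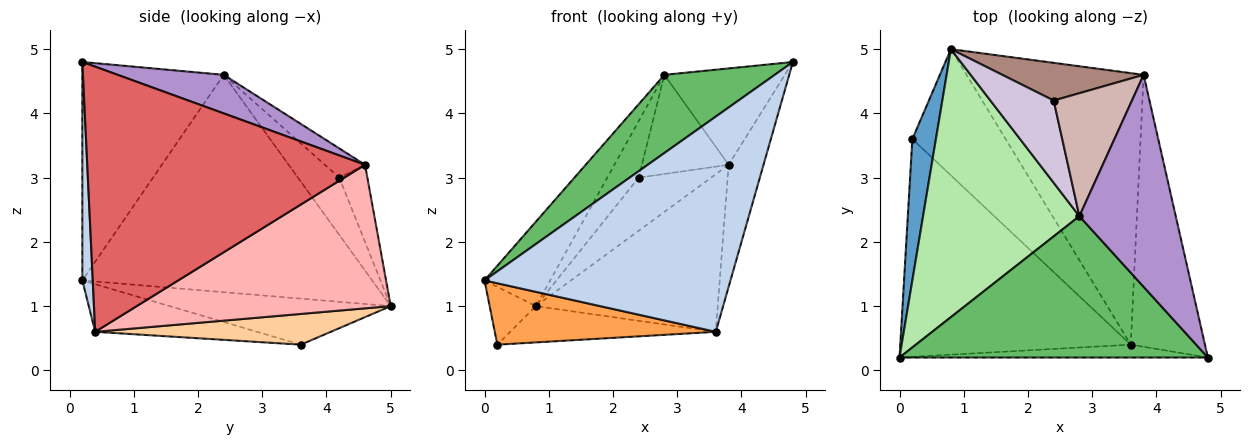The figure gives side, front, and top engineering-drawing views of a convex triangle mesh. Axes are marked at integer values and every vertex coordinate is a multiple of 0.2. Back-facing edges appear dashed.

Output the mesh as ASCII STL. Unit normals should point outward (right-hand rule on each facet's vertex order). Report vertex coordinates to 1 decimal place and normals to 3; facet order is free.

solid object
 facet normal -0.875 0.183 0.448
  outer loop
   vertex 0.2 3.6 0.4
   vertex 0.0 0.2 1.4
   vertex 0.8 5.0 1.0
  endloop
 endfacet
 facet normal 0.042 -0.997 -0.060
  outer loop
   vertex 3.6 0.4 0.6
   vertex 4.8 0.2 4.8
   vertex 0.0 0.2 1.4
  endloop
 endfacet
 facet normal -0.195 -0.266 -0.944
  outer loop
   vertex 3.6 0.4 0.6
   vertex 0.0 0.2 1.4
   vertex 0.2 3.6 0.4
  endloop
 endfacet
 facet normal 0.302 0.263 -0.916
  outer loop
   vertex 3.6 0.4 0.6
   vertex 0.2 3.6 0.4
   vertex 0.8 5.0 1.0
  endloop
 endfacet
 facet normal -0.527 -0.411 0.744
  outer loop
   vertex 2.8 2.4 4.6
   vertex 0.0 0.2 1.4
   vertex 4.8 0.2 4.8
  endloop
 endfacet
 facet normal -0.798 0.181 0.574
  outer loop
   vertex 2.8 2.4 4.6
   vertex 0.8 5.0 1.0
   vertex 0.0 0.2 1.4
  endloop
 endfacet
 facet normal 0.956 0.120 -0.267
  outer loop
   vertex 3.8 4.6 3.2
   vertex 4.8 0.2 4.8
   vertex 3.6 0.4 0.6
  endloop
 endfacet
 facet normal 0.574 0.411 -0.708
  outer loop
   vertex 3.8 4.6 3.2
   vertex 3.6 0.4 0.6
   vertex 0.8 5.0 1.0
  endloop
 endfacet
 facet normal 0.342 0.389 0.855
  outer loop
   vertex 3.8 4.6 3.2
   vertex 2.8 2.4 4.6
   vertex 4.8 0.2 4.8
  endloop
 endfacet
 facet normal -0.598 0.454 0.660
  outer loop
   vertex 2.4 4.2 3.0
   vertex 0.8 5.0 1.0
   vertex 2.8 2.4 4.6
  endloop
 endfacet
 facet normal -0.301 0.778 0.552
  outer loop
   vertex 2.4 4.2 3.0
   vertex 3.8 4.6 3.2
   vertex 0.8 5.0 1.0
  endloop
 endfacet
 facet normal -0.279 0.603 0.748
  outer loop
   vertex 2.4 4.2 3.0
   vertex 2.8 2.4 4.6
   vertex 3.8 4.6 3.2
  endloop
 endfacet
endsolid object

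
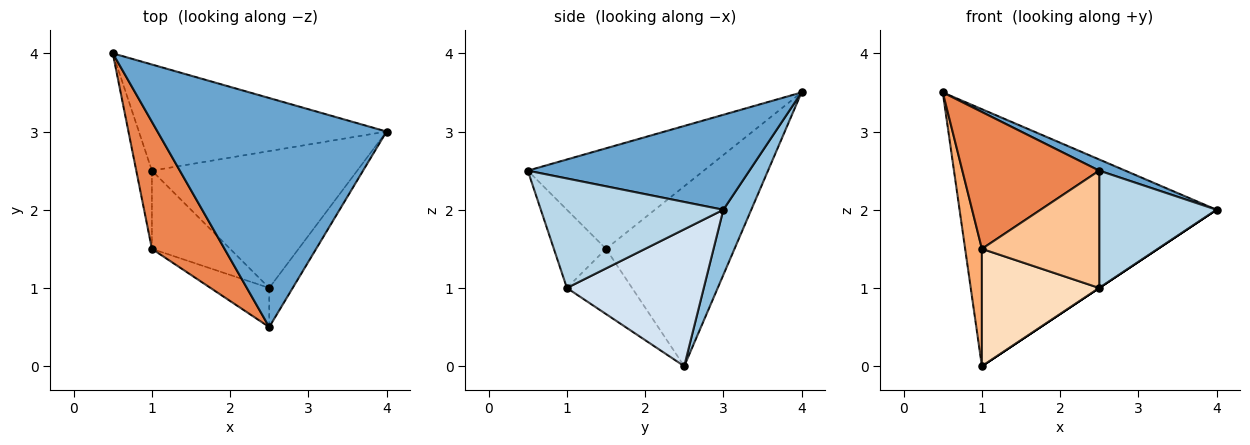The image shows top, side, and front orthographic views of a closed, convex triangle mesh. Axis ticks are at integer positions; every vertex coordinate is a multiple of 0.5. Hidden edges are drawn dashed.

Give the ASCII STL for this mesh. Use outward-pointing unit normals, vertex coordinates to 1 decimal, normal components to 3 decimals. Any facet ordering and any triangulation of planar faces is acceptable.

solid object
 facet normal 0.383 -0.045 0.923
  outer loop
   vertex 2.5 0.5 2.5
   vertex 4.0 3.0 2.0
   vertex 0.5 4.0 3.5
  endloop
 endfacet
 facet normal 0.100 0.920 -0.380
  outer loop
   vertex 1.0 2.5 0.0
   vertex 0.5 4.0 3.5
   vertex 4.0 3.0 2.0
  endloop
 endfacet
 facet normal 0.828 -0.532 -0.177
  outer loop
   vertex 2.5 1.0 1.0
   vertex 4.0 3.0 2.0
   vertex 2.5 0.5 2.5
  endloop
 endfacet
 facet normal 0.555 0.000 -0.832
  outer loop
   vertex 2.5 1.0 1.0
   vertex 1.0 2.5 0.0
   vertex 4.0 3.0 2.0
  endloop
 endfacet
 facet normal -0.686 -0.533 0.495
  outer loop
   vertex 1.0 1.5 1.5
   vertex 2.5 0.5 2.5
   vertex 0.5 4.0 3.5
  endloop
 endfacet
 facet normal -0.988 -0.129 -0.086
  outer loop
   vertex 1.0 1.5 1.5
   vertex 0.5 4.0 3.5
   vertex 1.0 2.5 0.0
  endloop
 endfacet
 facet normal -0.389 -0.874 -0.291
  outer loop
   vertex 1.0 1.5 1.5
   vertex 2.5 1.0 1.0
   vertex 2.5 0.5 2.5
  endloop
 endfacet
 facet normal -0.420 -0.755 -0.504
  outer loop
   vertex 1.0 1.5 1.5
   vertex 1.0 2.5 0.0
   vertex 2.5 1.0 1.0
  endloop
 endfacet
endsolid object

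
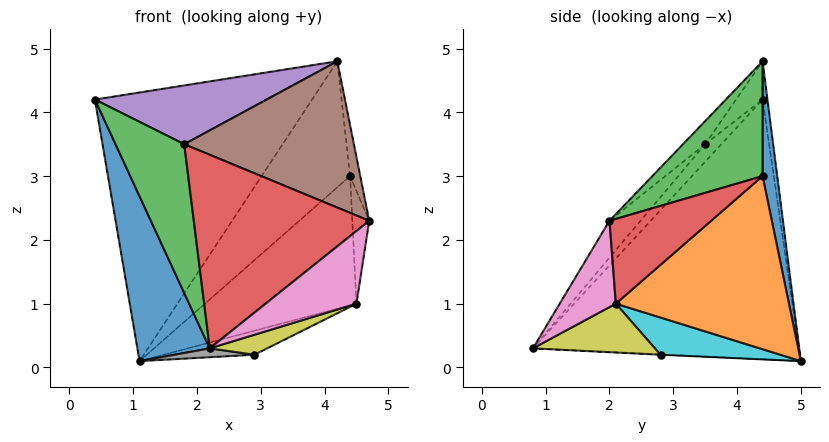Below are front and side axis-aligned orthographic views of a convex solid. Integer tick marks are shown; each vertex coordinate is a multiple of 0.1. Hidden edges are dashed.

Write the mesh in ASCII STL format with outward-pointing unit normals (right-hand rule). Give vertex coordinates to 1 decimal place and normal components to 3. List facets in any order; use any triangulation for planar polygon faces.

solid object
 facet normal -0.946 -0.257 -0.199
  outer loop
   vertex 1.1 5.0 0.1
   vertex 2.2 0.8 0.3
   vertex 0.4 4.4 4.2
  endloop
 endfacet
 facet normal -0.022 0.990 0.141
  outer loop
   vertex 4.2 4.4 4.8
   vertex 1.1 5.0 0.1
   vertex 0.4 4.4 4.2
  endloop
 endfacet
 facet normal -0.180 -0.763 0.621
  outer loop
   vertex 1.8 3.5 3.5
   vertex 0.4 4.4 4.2
   vertex 2.2 0.8 0.3
  endloop
 endfacet
 facet normal -0.136 -0.766 0.629
  outer loop
   vertex 1.8 3.5 3.5
   vertex 2.2 0.8 0.3
   vertex 4.7 2.0 2.3
  endloop
 endfacet
 facet normal -0.110 -0.711 0.695
  outer loop
   vertex 1.8 3.5 3.5
   vertex 4.2 4.4 4.8
   vertex 0.4 4.4 4.2
  endloop
 endfacet
 facet normal -0.095 -0.728 0.679
  outer loop
   vertex 1.8 3.5 3.5
   vertex 4.7 2.0 2.3
   vertex 4.2 4.4 4.8
  endloop
 endfacet
 facet normal 0.520 -0.842 -0.145
  outer loop
   vertex 4.5 2.1 1.0
   vertex 4.7 2.0 2.3
   vertex 2.2 0.8 0.3
  endloop
 endfacet
 facet normal -0.004 -0.049 -0.999
  outer loop
   vertex 2.9 2.8 0.2
   vertex 2.2 0.8 0.3
   vertex 1.1 5.0 0.1
  endloop
 endfacet
 facet normal 0.377 -0.177 -0.909
  outer loop
   vertex 2.9 2.8 0.2
   vertex 4.5 2.1 1.0
   vertex 2.2 0.8 0.3
  endloop
 endfacet
 facet normal 0.545 0.413 -0.729
  outer loop
   vertex 2.9 2.8 0.2
   vertex 1.1 5.0 0.1
   vertex 4.5 2.1 1.0
  endloop
 endfacet
 facet normal 0.163 0.986 0.018
  outer loop
   vertex 4.4 4.4 3.0
   vertex 1.1 5.0 0.1
   vertex 4.2 4.4 4.8
  endloop
 endfacet
 facet normal 0.611 0.535 -0.584
  outer loop
   vertex 4.4 4.4 3.0
   vertex 4.5 2.1 1.0
   vertex 1.1 5.0 0.1
  endloop
 endfacet
 facet normal 0.990 0.092 0.110
  outer loop
   vertex 4.4 4.4 3.0
   vertex 4.2 4.4 4.8
   vertex 4.7 2.0 2.3
  endloop
 endfacet
 facet normal 0.977 0.162 -0.138
  outer loop
   vertex 4.4 4.4 3.0
   vertex 4.7 2.0 2.3
   vertex 4.5 2.1 1.0
  endloop
 endfacet
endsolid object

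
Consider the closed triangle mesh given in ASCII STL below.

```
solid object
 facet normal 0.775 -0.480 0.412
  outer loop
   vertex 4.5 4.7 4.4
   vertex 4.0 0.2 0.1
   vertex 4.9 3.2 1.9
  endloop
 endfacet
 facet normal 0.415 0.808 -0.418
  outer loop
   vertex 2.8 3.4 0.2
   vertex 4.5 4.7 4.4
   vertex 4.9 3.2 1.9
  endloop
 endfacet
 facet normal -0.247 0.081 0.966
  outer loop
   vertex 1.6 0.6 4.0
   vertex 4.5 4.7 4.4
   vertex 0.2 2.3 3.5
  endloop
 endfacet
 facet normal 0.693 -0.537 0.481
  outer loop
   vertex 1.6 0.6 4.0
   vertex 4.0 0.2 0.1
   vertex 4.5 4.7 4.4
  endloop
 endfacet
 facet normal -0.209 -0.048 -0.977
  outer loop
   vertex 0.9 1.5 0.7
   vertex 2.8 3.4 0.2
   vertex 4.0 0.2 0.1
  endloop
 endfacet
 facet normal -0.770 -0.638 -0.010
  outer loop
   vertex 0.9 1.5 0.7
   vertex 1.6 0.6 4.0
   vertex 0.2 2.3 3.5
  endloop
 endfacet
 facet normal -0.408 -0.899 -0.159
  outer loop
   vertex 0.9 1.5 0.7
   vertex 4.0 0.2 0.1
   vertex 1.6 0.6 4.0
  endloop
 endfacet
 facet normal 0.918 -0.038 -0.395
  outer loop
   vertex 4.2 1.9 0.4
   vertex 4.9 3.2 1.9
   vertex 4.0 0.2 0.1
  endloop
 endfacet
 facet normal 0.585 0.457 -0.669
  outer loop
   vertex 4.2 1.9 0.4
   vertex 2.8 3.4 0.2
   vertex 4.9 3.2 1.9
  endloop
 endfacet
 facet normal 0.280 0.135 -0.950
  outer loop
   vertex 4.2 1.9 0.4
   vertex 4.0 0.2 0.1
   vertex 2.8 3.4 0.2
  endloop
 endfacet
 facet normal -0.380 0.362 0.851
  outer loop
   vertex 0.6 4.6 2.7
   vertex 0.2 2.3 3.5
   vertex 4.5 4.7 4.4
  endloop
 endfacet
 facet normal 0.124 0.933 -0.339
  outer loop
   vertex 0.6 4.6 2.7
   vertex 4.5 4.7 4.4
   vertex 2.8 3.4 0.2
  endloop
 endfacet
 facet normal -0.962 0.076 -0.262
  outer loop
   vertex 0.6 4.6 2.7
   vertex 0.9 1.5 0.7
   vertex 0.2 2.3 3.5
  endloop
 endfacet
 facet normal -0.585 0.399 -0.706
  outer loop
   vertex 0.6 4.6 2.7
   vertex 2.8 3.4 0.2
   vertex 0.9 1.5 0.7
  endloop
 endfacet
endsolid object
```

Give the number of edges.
21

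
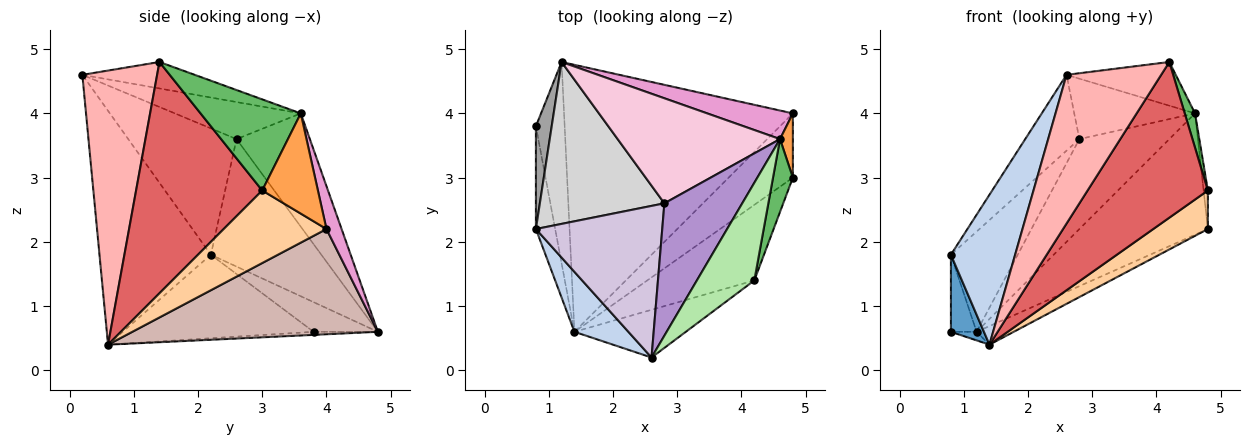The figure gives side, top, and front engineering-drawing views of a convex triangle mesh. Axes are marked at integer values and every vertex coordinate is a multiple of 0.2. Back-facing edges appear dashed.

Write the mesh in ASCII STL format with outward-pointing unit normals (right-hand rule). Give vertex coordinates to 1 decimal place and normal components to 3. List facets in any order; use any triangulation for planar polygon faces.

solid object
 facet normal -0.961 -0.166 -0.222
  outer loop
   vertex 0.8 2.2 1.8
   vertex 0.8 3.8 0.6
   vertex 1.4 0.6 0.4
  endloop
 endfacet
 facet normal -0.849 -0.490 0.196
  outer loop
   vertex 0.8 2.2 1.8
   vertex 1.4 0.6 0.4
   vertex 2.6 0.2 4.6
  endloop
 endfacet
 facet normal 0.989 0.076 0.127
  outer loop
   vertex 4.8 4.0 2.2
   vertex 4.6 3.6 4.0
   vertex 4.8 3.0 2.8
  endloop
 endfacet
 facet normal 0.696 -0.370 -0.616
  outer loop
   vertex 4.8 4.0 2.2
   vertex 4.8 3.0 2.8
   vertex 1.4 0.6 0.4
  endloop
 endfacet
 facet normal 0.972 -0.100 0.212
  outer loop
   vertex 4.2 1.4 4.8
   vertex 4.8 3.0 2.8
   vertex 4.6 3.6 4.0
  endloop
 endfacet
 facet normal -0.388 0.376 0.841
  outer loop
   vertex 4.2 1.4 4.8
   vertex 4.6 3.6 4.0
   vertex 2.6 0.2 4.6
  endloop
 endfacet
 facet normal 0.686 -0.654 -0.318
  outer loop
   vertex 4.2 1.4 4.8
   vertex 1.4 0.6 0.4
   vertex 4.8 3.0 2.8
  endloop
 endfacet
 facet normal 0.601 -0.761 -0.244
  outer loop
   vertex 4.2 1.4 4.8
   vertex 2.6 0.2 4.6
   vertex 1.4 0.6 0.4
  endloop
 endfacet
 facet normal -0.397 0.381 0.835
  outer loop
   vertex 2.8 2.6 3.6
   vertex 2.6 0.2 4.6
   vertex 4.6 3.6 4.0
  endloop
 endfacet
 facet normal -0.667 0.333 0.667
  outer loop
   vertex 2.8 2.6 3.6
   vertex 0.8 2.2 1.8
   vertex 2.6 0.2 4.6
  endloop
 endfacet
 facet normal -0.106 0.042 -0.993
  outer loop
   vertex 1.2 4.8 0.6
   vertex 1.4 0.6 0.4
   vertex 0.8 3.8 0.6
  endloop
 endfacet
 facet normal 0.417 0.063 -0.907
  outer loop
   vertex 1.2 4.8 0.6
   vertex 4.8 4.0 2.2
   vertex 1.4 0.6 0.4
  endloop
 endfacet
 facet normal 0.114 0.967 0.228
  outer loop
   vertex 1.2 4.8 0.6
   vertex 4.6 3.6 4.0
   vertex 4.8 4.0 2.2
  endloop
 endfacet
 facet normal -0.468 0.575 0.671
  outer loop
   vertex 1.2 4.8 0.6
   vertex 2.8 2.6 3.6
   vertex 4.6 3.6 4.0
  endloop
 endfacet
 facet normal -0.832 0.333 0.444
  outer loop
   vertex 1.2 4.8 0.6
   vertex 0.8 3.8 0.6
   vertex 0.8 2.2 1.8
  endloop
 endfacet
 facet normal -0.657 0.397 0.641
  outer loop
   vertex 1.2 4.8 0.6
   vertex 0.8 2.2 1.8
   vertex 2.8 2.6 3.6
  endloop
 endfacet
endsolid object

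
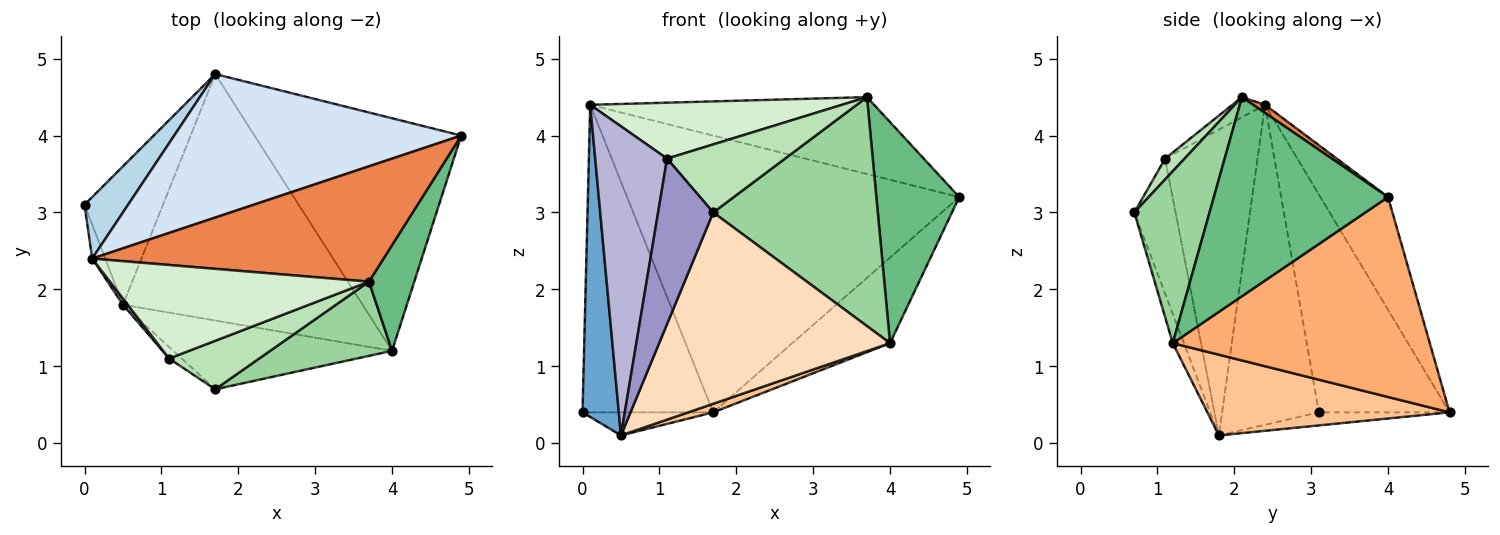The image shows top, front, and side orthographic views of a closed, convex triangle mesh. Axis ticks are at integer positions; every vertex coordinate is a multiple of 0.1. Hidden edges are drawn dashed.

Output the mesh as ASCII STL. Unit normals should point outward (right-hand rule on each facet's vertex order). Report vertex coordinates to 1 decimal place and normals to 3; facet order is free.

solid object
 facet normal -0.936 -0.351 -0.038
  outer loop
   vertex 0.1 2.4 4.4
   vertex 0.0 3.1 0.4
   vertex 0.5 1.8 0.1
  endloop
 endfacet
 facet normal -0.162 0.162 -0.973
  outer loop
   vertex 1.7 4.8 0.4
   vertex 0.5 1.8 0.1
   vertex 0.0 3.1 0.4
  endloop
 endfacet
 facet normal -0.700 0.700 0.140
  outer loop
   vertex 1.7 4.8 0.4
   vertex 0.0 3.1 0.4
   vertex 0.1 2.4 4.4
  endloop
 endfacet
 facet normal -0.178 0.874 0.453
  outer loop
   vertex 1.7 4.8 0.4
   vertex 0.1 2.4 4.4
   vertex 4.9 4.0 3.2
  endloop
 endfacet
 facet normal 0.023 0.555 0.832
  outer loop
   vertex 3.7 2.1 4.5
   vertex 4.9 4.0 3.2
   vertex 0.1 2.4 4.4
  endloop
 endfacet
 facet normal 0.672 0.256 -0.695
  outer loop
   vertex 4.0 1.2 1.3
   vertex 1.7 4.8 0.4
   vertex 4.9 4.0 3.2
  endloop
 endfacet
 facet normal 0.319 -0.033 -0.947
  outer loop
   vertex 4.0 1.2 1.3
   vertex 0.5 1.8 0.1
   vertex 1.7 4.8 0.4
  endloop
 endfacet
 facet normal -0.045 -0.940 -0.338
  outer loop
   vertex 4.0 1.2 1.3
   vertex 1.7 0.7 3.0
   vertex 0.5 1.8 0.1
  endloop
 endfacet
 facet normal 0.884 -0.421 0.201
  outer loop
   vertex 4.0 1.2 1.3
   vertex 4.9 4.0 3.2
   vertex 3.7 2.1 4.5
  endloop
 endfacet
 facet normal 0.399 -0.872 0.283
  outer loop
   vertex 4.0 1.2 1.3
   vertex 3.7 2.1 4.5
   vertex 1.7 0.7 3.0
  endloop
 endfacet
 facet normal 0.133 -0.807 0.575
  outer loop
   vertex 1.1 1.1 3.7
   vertex 1.7 0.7 3.0
   vertex 3.7 2.1 4.5
  endloop
 endfacet
 facet normal -0.066 -0.512 0.856
  outer loop
   vertex 1.1 1.1 3.7
   vertex 3.7 2.1 4.5
   vertex 0.1 2.4 4.4
  endloop
 endfacet
 facet normal -0.598 -0.799 -0.056
  outer loop
   vertex 1.1 1.1 3.7
   vertex 0.5 1.8 0.1
   vertex 1.7 0.7 3.0
  endloop
 endfacet
 facet normal -0.789 -0.614 0.012
  outer loop
   vertex 1.1 1.1 3.7
   vertex 0.1 2.4 4.4
   vertex 0.5 1.8 0.1
  endloop
 endfacet
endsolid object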